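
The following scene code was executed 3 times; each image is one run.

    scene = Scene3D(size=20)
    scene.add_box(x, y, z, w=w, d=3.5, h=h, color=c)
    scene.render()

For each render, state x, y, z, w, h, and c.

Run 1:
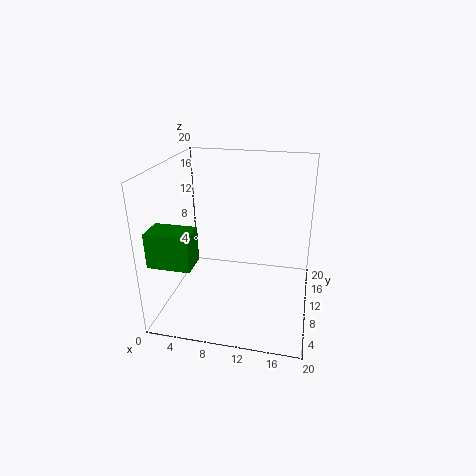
x = 0.5
y = 1.5
z = 9
w = 5.5
h = 4.5
c = 'green'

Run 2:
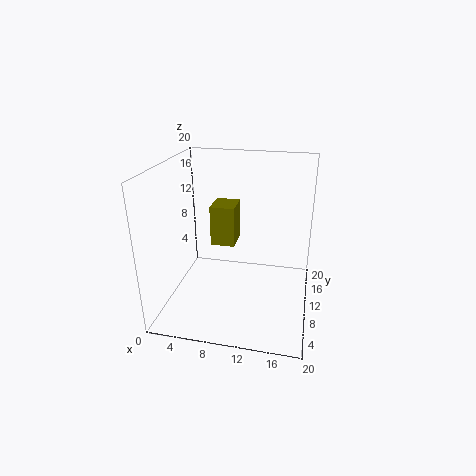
x = 7.5
y = 5.5
z = 11
w = 3
h = 5
c = 'olive'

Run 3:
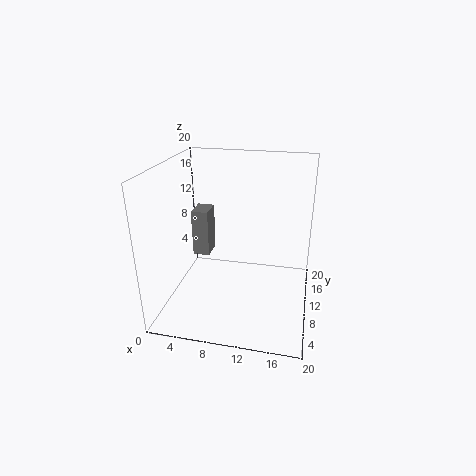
x = 2.5
y = 12
z = 5.5
w = 2.5
h = 7
c = 'gray'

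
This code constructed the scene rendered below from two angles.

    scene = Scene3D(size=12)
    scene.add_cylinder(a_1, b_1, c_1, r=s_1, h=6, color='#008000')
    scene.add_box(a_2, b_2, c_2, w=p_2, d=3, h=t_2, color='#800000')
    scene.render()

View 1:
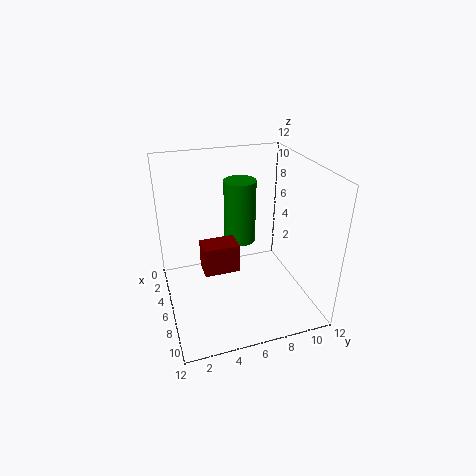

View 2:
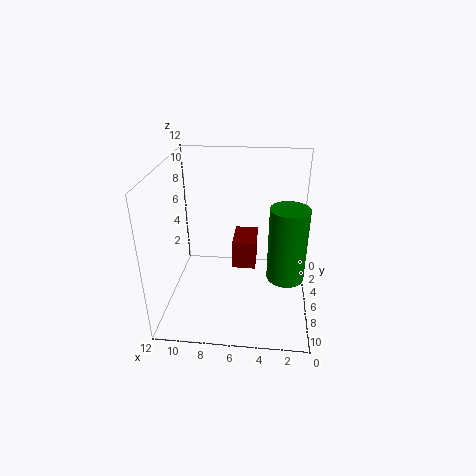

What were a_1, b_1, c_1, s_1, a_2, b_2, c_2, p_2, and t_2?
a_1 = 2
b_1 = 7.5
c_1 = 3.5
s_1 = 1.5
a_2 = 4.5
b_2 = 3
c_2 = 3
p_2 = 2
t_2 = 2.5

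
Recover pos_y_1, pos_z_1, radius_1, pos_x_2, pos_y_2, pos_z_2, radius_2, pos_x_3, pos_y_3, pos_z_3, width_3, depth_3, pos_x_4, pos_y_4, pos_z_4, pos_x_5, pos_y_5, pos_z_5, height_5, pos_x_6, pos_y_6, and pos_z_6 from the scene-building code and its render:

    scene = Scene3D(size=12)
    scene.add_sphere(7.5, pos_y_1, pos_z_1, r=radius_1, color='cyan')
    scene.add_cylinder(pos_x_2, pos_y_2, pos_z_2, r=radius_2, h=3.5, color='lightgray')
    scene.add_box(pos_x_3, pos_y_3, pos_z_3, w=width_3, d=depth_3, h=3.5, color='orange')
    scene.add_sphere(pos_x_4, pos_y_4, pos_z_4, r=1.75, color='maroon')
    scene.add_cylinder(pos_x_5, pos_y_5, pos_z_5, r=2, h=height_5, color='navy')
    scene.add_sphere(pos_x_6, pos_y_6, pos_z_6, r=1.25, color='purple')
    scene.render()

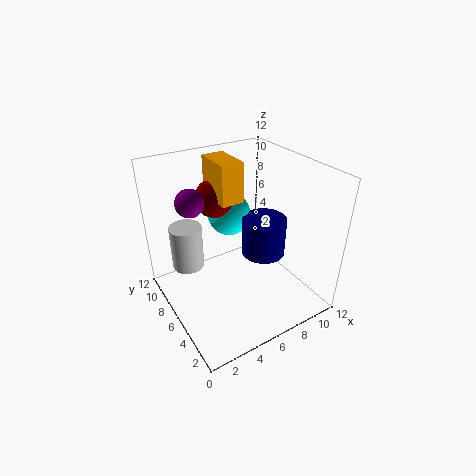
pos_y_1 = 10
pos_z_1 = 6
radius_1 = 2
pos_x_2 = 1.75
pos_y_2 = 6.75
pos_z_2 = 4.5
radius_2 = 1.25
pos_x_3 = 5.5
pos_y_3 = 7.5
pos_z_3 = 8.25
width_3 = 2
depth_3 = 3.5
pos_x_4 = 6
pos_y_4 = 10
pos_z_4 = 8
pos_x_5 = 9.25
pos_y_5 = 6.75
pos_z_5 = 3
height_5 = 3.5
pos_x_6 = 3.5
pos_y_6 = 9.75
pos_z_6 = 8.25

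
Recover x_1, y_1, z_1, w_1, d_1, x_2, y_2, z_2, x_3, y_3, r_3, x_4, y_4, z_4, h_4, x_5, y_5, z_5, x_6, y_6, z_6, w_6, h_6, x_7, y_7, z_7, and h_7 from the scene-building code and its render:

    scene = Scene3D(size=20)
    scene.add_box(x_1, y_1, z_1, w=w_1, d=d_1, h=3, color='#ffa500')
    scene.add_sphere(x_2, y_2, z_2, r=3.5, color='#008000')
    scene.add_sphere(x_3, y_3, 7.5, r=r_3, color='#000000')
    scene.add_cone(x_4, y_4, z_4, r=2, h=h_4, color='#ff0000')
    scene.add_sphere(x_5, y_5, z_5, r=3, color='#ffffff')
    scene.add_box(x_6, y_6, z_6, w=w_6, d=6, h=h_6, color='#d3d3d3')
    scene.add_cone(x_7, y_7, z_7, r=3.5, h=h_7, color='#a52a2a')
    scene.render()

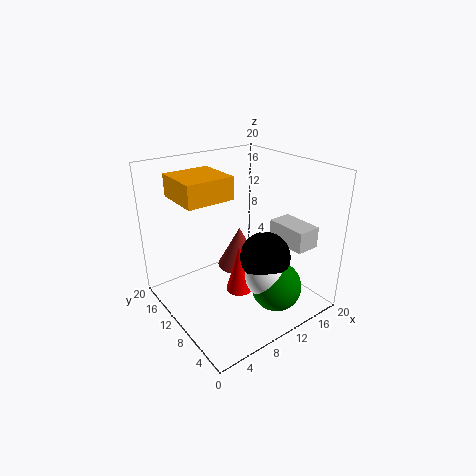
x_1 = 2.5, y_1 = 9.5, z_1 = 16, w_1 = 6.5, d_1 = 6.5, x_2 = 13, y_2 = 5, z_2 = 3.5, x_3 = 12.5, y_3 = 7, r_3 = 3.5, x_4 = 11, y_4 = 11, z_4 = 0.5, h_4 = 7.5, x_5 = 12, y_5 = 6, z_5 = 5, x_6 = 15.5, y_6 = 3.5, z_6 = 8.5, w_6 = 3.5, h_6 = 3, x_7 = 14, y_7 = 15, z_7 = 2, h_7 = 6.5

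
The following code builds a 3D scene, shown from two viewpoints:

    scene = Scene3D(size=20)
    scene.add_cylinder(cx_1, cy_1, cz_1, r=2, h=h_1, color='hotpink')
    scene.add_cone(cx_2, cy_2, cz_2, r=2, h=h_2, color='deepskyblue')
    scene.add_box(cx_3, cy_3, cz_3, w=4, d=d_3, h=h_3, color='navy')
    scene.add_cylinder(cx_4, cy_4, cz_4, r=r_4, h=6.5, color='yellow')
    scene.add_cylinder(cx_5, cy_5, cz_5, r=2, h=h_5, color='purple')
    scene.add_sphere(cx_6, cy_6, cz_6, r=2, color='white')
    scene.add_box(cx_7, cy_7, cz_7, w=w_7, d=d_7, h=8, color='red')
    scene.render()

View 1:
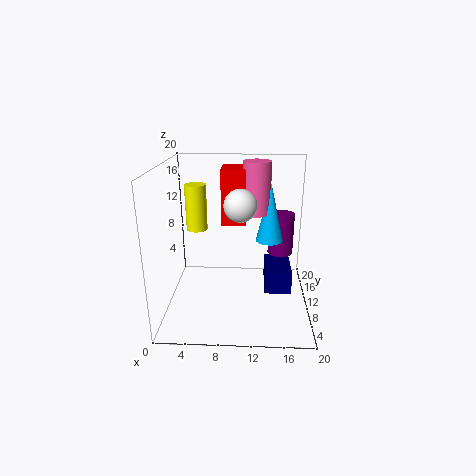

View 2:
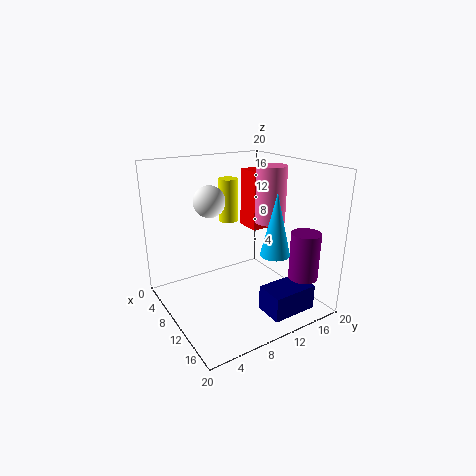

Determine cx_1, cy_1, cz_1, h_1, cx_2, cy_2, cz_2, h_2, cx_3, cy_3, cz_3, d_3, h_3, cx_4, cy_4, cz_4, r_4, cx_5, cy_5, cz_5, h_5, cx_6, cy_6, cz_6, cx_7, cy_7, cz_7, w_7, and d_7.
cx_1 = 12.5; cy_1 = 13.5; cz_1 = 12.5; h_1 = 7.5; cx_2 = 14.5; cy_2 = 13; cz_2 = 8.5; h_2 = 8.5; cx_3 = 14; cy_3 = 11; cz_3 = 0.5; d_3 = 6.5; h_3 = 3.5; cx_4 = 4; cy_4 = 12; cz_4 = 10.5; r_4 = 1.5; cx_5 = 16.5; cy_5 = 16.5; cz_5 = 5; h_5 = 6.5; cx_6 = 10.5; cy_6 = 5.5; cz_6 = 16; cx_7 = 7.5; cy_7 = 12; cz_7 = 11; w_7 = 3.5; d_7 = 5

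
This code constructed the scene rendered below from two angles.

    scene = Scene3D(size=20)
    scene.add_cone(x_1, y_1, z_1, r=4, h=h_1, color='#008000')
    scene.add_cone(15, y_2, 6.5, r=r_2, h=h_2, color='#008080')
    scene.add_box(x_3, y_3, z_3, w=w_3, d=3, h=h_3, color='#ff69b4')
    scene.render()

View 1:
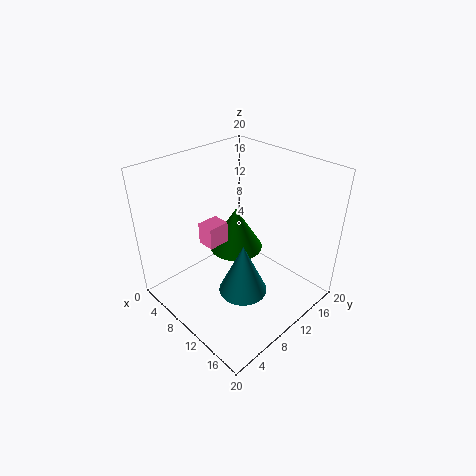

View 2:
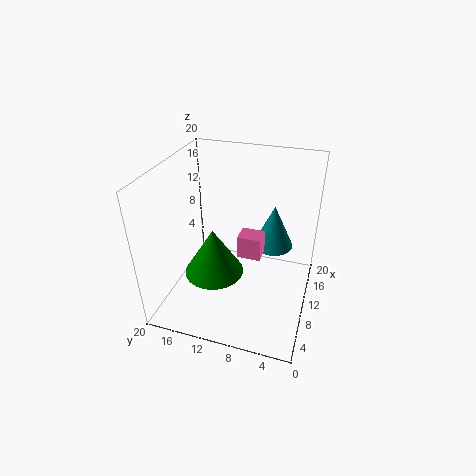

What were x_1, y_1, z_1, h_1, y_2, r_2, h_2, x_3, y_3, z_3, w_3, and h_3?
x_1 = 7
y_1 = 12.5
z_1 = 6
h_1 = 6.5
y_2 = 6
r_2 = 3
h_2 = 6.5
x_3 = 6.5
y_3 = 6
z_3 = 9.5
w_3 = 2.5
h_3 = 3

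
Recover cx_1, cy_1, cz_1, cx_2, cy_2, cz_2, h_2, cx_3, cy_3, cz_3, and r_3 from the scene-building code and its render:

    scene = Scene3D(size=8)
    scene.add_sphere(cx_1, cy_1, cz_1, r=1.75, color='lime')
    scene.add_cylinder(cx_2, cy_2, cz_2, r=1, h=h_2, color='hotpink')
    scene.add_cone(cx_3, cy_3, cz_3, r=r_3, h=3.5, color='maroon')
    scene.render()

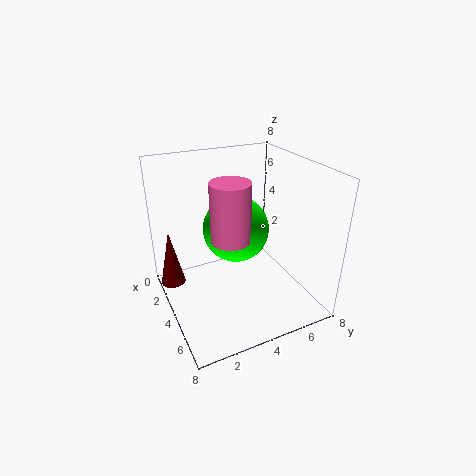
cx_1 = 4.25; cy_1 = 3.75; cz_1 = 4.75; cx_2 = 5.25; cy_2 = 3; cz_2 = 4.75; h_2 = 3; cx_3 = 1.25; cy_3 = 0.75; cz_3 = 0.25; r_3 = 0.75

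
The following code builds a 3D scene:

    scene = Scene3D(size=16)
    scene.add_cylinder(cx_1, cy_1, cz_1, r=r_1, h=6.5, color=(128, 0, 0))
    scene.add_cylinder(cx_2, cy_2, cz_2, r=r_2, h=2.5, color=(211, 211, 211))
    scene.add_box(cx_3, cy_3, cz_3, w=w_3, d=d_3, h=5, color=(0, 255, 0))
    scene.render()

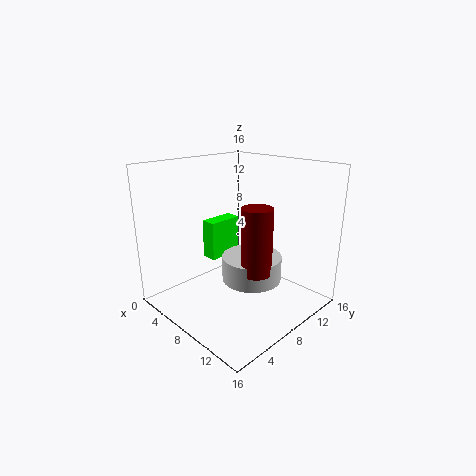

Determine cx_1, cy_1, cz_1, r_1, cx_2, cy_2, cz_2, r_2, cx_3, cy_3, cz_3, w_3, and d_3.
cx_1 = 13, cy_1 = 5.5, cz_1 = 6.5, r_1 = 1.5, cx_2 = 11.5, cy_2 = 6.5, cz_2 = 5, r_2 = 3, cx_3 = 0.5, cy_3 = 9, cz_3 = 3, w_3 = 2, d_3 = 4.5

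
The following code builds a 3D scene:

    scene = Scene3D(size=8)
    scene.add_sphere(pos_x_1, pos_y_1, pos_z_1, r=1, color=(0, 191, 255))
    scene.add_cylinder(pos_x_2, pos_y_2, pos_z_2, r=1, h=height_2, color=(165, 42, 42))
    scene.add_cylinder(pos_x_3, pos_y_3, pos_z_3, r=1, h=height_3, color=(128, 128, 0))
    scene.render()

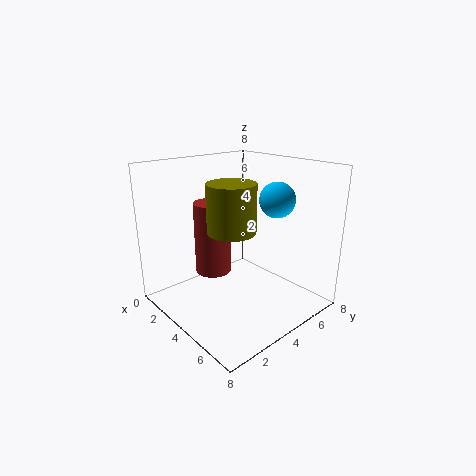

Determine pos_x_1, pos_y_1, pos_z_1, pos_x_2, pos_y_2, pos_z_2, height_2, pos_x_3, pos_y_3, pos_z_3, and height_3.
pos_x_1 = 5; pos_y_1 = 6; pos_z_1 = 6; pos_x_2 = 3; pos_y_2 = 3; pos_z_2 = 2; height_2 = 4; pos_x_3 = 7; pos_y_3 = 1; pos_z_3 = 6; height_3 = 2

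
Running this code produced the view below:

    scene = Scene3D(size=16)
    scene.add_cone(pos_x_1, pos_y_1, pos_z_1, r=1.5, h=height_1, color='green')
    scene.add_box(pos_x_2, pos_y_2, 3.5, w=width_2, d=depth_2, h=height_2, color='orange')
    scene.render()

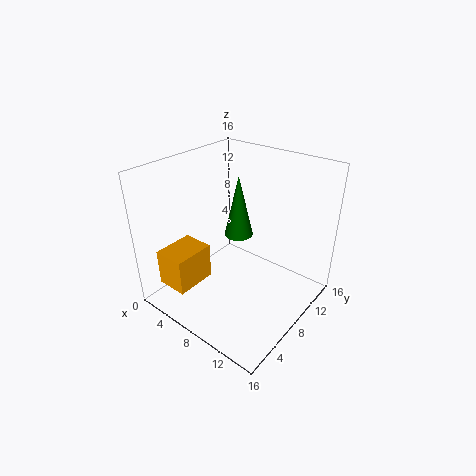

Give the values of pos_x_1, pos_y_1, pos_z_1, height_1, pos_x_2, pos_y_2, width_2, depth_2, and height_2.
pos_x_1 = 8.5, pos_y_1 = 7.5, pos_z_1 = 9, height_1 = 6.5, pos_x_2 = 2.5, pos_y_2 = 1, width_2 = 3.5, depth_2 = 4.5, height_2 = 4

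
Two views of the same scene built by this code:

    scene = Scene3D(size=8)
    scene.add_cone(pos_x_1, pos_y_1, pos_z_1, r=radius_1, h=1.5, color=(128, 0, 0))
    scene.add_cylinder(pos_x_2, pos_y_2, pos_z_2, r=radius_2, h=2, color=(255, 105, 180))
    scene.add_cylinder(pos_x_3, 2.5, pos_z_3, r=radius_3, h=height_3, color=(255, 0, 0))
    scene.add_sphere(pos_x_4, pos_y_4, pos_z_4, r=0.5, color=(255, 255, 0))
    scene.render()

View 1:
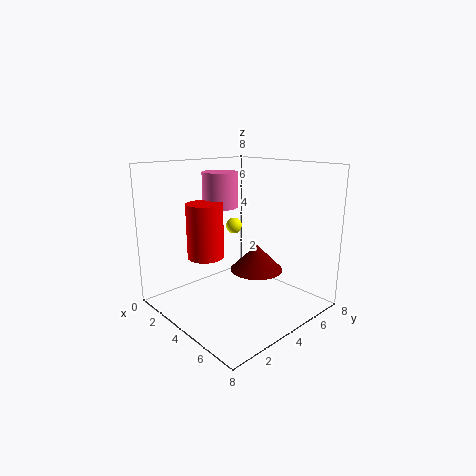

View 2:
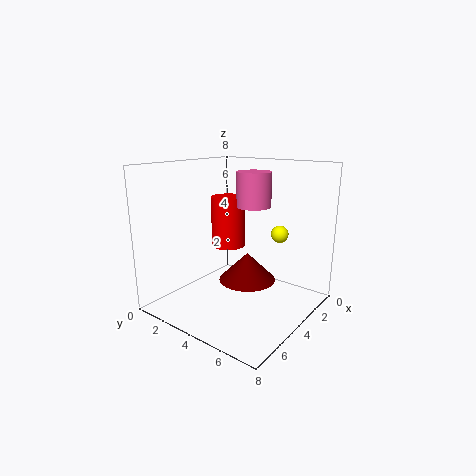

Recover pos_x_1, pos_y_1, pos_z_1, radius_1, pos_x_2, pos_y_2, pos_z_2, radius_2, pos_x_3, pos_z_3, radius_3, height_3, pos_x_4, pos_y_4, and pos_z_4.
pos_x_1 = 4.5; pos_y_1 = 5; pos_z_1 = 2; radius_1 = 1.5; pos_x_2 = 2.5; pos_y_2 = 4; pos_z_2 = 5.5; radius_2 = 1; pos_x_3 = 3; pos_z_3 = 3; radius_3 = 1; height_3 = 3; pos_x_4 = 2; pos_y_4 = 5.5; pos_z_4 = 4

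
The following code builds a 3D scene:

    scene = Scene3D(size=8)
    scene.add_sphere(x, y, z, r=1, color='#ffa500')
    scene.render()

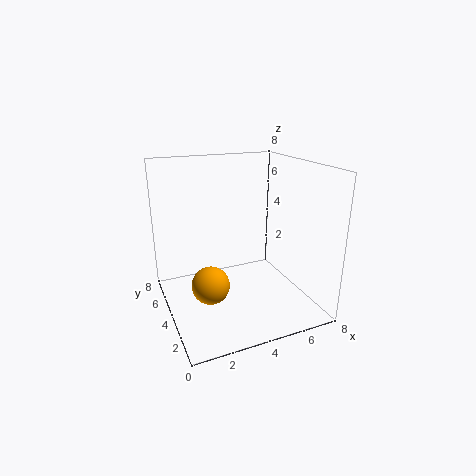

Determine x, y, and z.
x = 2; y = 3; z = 2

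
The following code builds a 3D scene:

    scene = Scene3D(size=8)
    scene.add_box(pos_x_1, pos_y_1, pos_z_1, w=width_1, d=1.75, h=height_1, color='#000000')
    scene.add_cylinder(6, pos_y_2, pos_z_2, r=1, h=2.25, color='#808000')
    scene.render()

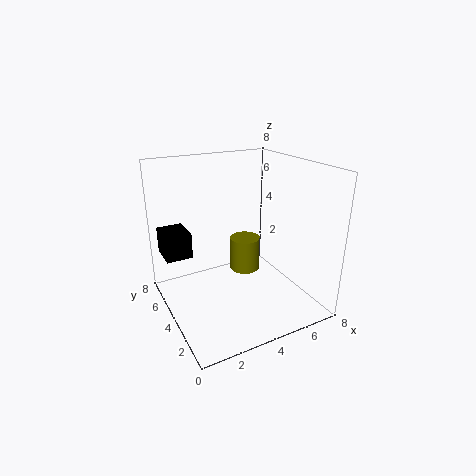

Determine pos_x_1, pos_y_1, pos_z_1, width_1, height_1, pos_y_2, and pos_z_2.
pos_x_1 = 0.25, pos_y_1 = 5.25, pos_z_1 = 2.75, width_1 = 1.5, height_1 = 1.5, pos_y_2 = 6.75, pos_z_2 = 0.25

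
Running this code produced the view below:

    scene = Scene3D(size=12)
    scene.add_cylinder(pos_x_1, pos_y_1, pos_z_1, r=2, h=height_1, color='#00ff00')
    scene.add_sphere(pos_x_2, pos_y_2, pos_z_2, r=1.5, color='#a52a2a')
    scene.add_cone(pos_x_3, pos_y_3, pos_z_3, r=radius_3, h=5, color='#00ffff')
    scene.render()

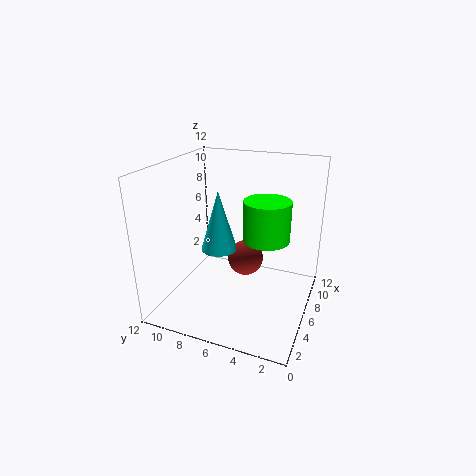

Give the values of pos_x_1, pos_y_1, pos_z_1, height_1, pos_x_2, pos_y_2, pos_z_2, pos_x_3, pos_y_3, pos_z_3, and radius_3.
pos_x_1 = 7.5, pos_y_1 = 4, pos_z_1 = 5.5, height_1 = 3.5, pos_x_2 = 6.5, pos_y_2 = 5.5, pos_z_2 = 4, pos_x_3 = 5.5, pos_y_3 = 7.5, pos_z_3 = 5, radius_3 = 1.5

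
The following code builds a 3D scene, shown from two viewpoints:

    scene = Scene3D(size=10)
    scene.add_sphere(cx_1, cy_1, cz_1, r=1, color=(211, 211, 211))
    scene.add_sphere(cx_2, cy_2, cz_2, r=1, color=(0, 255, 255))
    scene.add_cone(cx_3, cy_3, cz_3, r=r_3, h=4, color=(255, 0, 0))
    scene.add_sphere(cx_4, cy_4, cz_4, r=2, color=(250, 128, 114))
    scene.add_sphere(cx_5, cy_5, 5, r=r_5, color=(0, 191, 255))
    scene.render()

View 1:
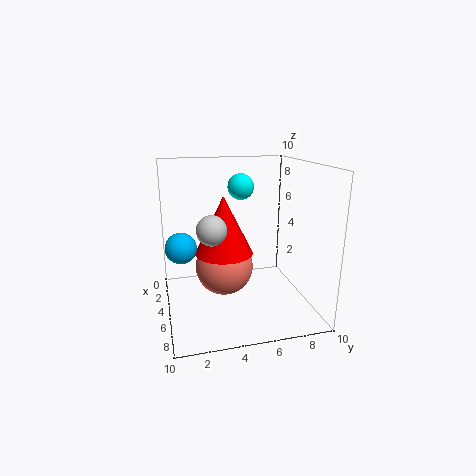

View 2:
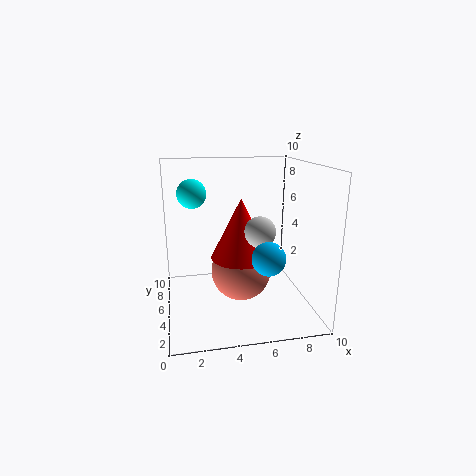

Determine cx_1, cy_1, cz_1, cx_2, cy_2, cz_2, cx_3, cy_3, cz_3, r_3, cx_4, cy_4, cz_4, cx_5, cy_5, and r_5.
cx_1 = 6; cy_1 = 3; cz_1 = 6; cx_2 = 2; cy_2 = 6; cz_2 = 8; cx_3 = 5; cy_3 = 4; cz_3 = 4; r_3 = 2; cx_4 = 5; cy_4 = 4; cz_4 = 3; cx_5 = 6; cy_5 = 1; r_5 = 1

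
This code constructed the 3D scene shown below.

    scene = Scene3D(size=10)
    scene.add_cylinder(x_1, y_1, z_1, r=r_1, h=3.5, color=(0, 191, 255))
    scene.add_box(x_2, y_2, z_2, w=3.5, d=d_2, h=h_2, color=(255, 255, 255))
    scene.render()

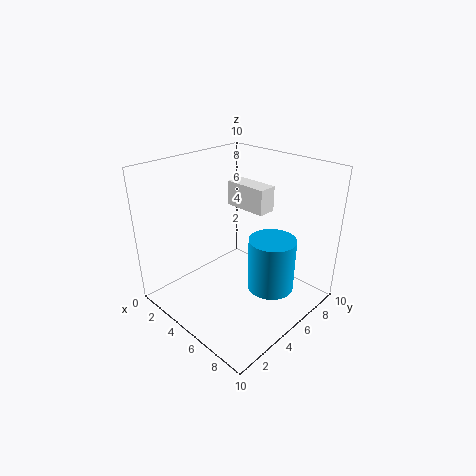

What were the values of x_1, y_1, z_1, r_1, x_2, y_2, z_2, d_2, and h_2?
x_1 = 8; y_1 = 5; z_1 = 2.5; r_1 = 1.5; x_2 = 1; y_2 = 8; z_2 = 5.5; d_2 = 1.5; h_2 = 2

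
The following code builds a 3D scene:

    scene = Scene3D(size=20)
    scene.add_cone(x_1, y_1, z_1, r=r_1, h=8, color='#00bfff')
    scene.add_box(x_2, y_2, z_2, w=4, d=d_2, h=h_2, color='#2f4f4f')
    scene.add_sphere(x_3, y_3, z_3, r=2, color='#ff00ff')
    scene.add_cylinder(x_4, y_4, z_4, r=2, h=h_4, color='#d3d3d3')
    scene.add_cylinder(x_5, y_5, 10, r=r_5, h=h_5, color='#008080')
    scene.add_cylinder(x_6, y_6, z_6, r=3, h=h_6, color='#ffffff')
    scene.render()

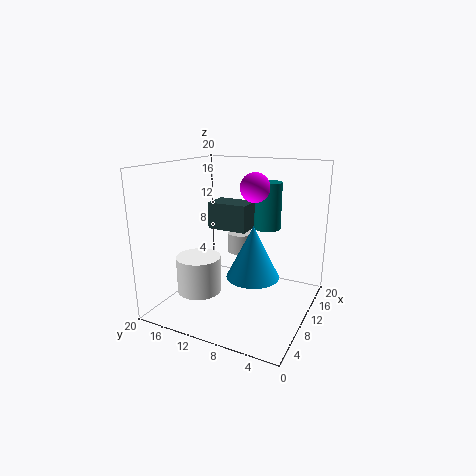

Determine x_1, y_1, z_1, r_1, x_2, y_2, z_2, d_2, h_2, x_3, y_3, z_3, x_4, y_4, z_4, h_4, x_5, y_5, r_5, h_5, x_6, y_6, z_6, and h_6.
x_1 = 13
y_1 = 9
z_1 = 3
r_1 = 4
x_2 = 12
y_2 = 10
z_2 = 10
d_2 = 6
h_2 = 4
x_3 = 11
y_3 = 8
z_3 = 17
x_4 = 15
y_4 = 12
z_4 = 6
h_4 = 3
x_5 = 16
y_5 = 8
r_5 = 2
h_5 = 7
x_6 = 6
y_6 = 14
z_6 = 3
h_6 = 5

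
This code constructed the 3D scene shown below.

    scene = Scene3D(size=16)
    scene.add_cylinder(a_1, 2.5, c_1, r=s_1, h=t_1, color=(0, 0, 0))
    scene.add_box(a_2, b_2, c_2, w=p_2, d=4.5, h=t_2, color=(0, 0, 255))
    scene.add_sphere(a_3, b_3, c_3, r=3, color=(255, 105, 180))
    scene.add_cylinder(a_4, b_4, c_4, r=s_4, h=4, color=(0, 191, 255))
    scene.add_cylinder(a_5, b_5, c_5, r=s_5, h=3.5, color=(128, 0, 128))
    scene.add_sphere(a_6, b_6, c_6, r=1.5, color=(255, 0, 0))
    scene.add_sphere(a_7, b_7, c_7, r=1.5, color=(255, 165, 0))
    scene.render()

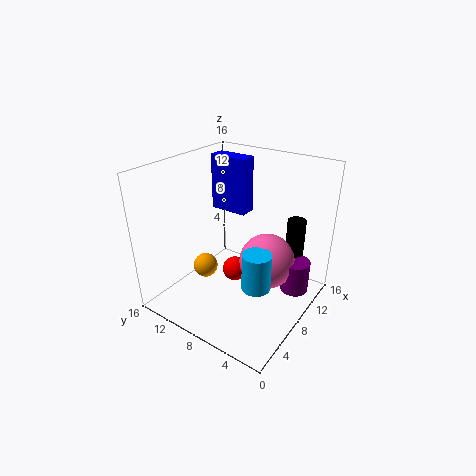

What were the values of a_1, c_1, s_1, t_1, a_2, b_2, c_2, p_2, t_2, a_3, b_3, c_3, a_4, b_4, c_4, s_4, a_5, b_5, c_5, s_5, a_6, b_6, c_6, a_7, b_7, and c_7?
a_1 = 11, c_1 = 4, s_1 = 1, t_1 = 6.5, a_2 = 10.5, b_2 = 9, c_2 = 9.5, p_2 = 2, t_2 = 6.5, a_3 = 8.5, b_3 = 4.5, c_3 = 6, a_4 = 5.5, b_4 = 4, c_4 = 4.5, s_4 = 1.5, a_5 = 9.5, b_5 = 1.5, c_5 = 3, s_5 = 1.5, a_6 = 9.5, b_6 = 9.5, c_6 = 2.5, a_7 = 8, b_7 = 13, c_7 = 2.5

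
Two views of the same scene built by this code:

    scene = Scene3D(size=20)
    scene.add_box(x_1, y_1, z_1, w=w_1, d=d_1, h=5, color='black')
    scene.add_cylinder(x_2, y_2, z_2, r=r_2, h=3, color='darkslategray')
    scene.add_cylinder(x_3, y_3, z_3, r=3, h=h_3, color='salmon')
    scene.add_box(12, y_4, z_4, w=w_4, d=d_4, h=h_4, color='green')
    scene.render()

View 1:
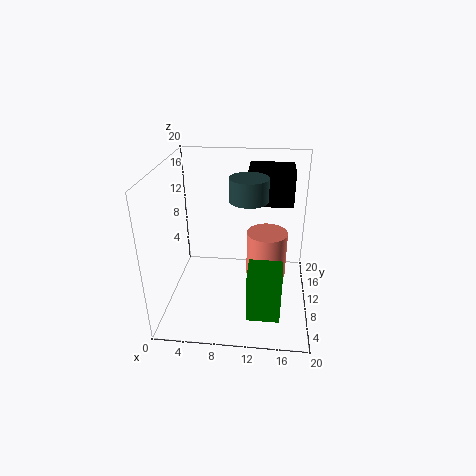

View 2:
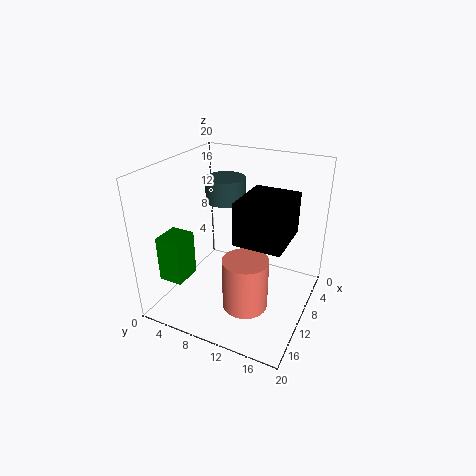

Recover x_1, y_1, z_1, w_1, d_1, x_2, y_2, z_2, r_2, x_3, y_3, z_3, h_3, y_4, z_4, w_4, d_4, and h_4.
x_1 = 11
y_1 = 13
z_1 = 13.5
w_1 = 6.5
d_1 = 5.5
x_2 = 11.5
y_2 = 9
z_2 = 16
r_2 = 2.5
x_3 = 14
y_3 = 13
z_3 = 2.5
h_3 = 7
y_4 = 0.5
z_4 = 4
w_4 = 4
d_4 = 3.5
h_4 = 6.5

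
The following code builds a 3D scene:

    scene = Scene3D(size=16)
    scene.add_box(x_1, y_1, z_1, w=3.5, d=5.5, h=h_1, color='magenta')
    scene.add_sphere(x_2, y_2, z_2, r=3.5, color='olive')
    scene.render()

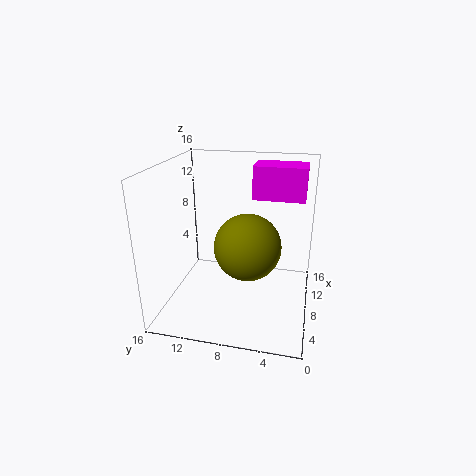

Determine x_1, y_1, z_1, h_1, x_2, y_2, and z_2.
x_1 = 8, y_1 = 1, z_1 = 12.5, h_1 = 3.5, x_2 = 6, y_2 = 6.5, z_2 = 8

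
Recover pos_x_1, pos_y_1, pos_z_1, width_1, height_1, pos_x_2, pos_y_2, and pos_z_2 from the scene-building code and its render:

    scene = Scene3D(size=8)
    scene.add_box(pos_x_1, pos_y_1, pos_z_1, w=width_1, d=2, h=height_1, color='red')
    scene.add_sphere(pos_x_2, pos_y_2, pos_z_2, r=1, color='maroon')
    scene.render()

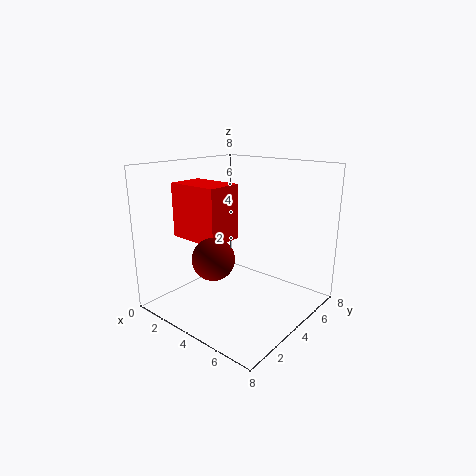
pos_x_1 = 1
pos_y_1 = 2
pos_z_1 = 4
width_1 = 3
height_1 = 3
pos_x_2 = 5
pos_y_2 = 1
pos_z_2 = 4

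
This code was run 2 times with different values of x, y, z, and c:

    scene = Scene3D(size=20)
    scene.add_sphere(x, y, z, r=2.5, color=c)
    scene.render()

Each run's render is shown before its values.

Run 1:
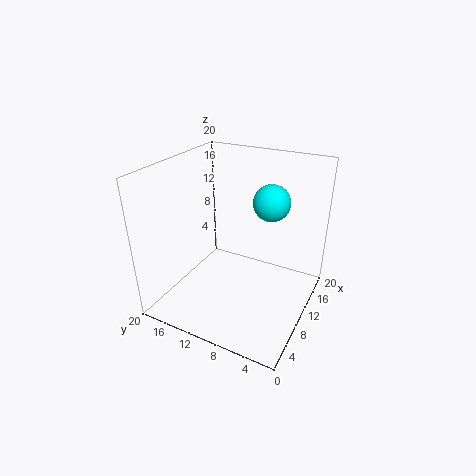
x = 12.5; y = 6.25; z = 15; c = 'cyan'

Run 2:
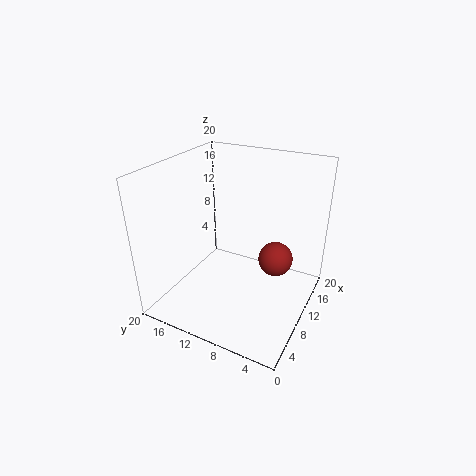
x = 13.25; y = 5.5; z = 6; c = 'brown'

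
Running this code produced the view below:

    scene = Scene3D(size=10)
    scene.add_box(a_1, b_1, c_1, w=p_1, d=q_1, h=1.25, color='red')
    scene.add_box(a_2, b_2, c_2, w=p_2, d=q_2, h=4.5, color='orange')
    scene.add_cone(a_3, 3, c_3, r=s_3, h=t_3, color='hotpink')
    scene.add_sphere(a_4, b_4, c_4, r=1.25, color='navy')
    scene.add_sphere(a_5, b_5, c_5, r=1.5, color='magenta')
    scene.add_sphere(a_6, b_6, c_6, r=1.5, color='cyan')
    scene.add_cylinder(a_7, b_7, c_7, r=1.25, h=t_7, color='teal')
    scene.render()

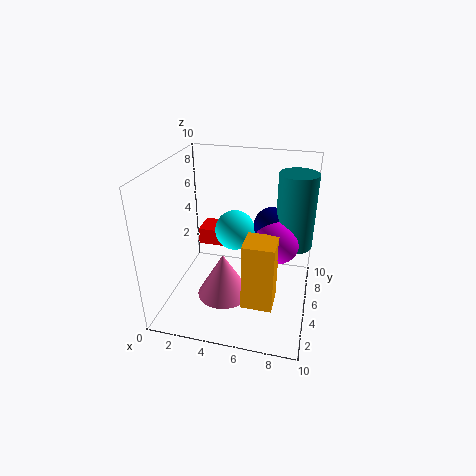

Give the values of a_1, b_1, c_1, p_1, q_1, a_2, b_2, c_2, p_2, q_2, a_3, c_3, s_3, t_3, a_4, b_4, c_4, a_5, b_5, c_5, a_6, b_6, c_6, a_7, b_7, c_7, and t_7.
a_1 = 1.5; b_1 = 6.5; c_1 = 3.25; p_1 = 3.25; q_1 = 2; a_2 = 6; b_2 = 1.75; c_2 = 1.75; p_2 = 2; q_2 = 2; a_3 = 4.5; c_3 = 1.75; s_3 = 1.75; t_3 = 3; a_4 = 7.25; b_4 = 5.5; c_4 = 6; a_5 = 7.75; b_5 = 4.75; c_5 = 5.25; a_6 = 4.25; b_6 = 7; c_6 = 4.5; a_7 = 8.75; b_7 = 5.5; c_7 = 4.75; t_7 = 5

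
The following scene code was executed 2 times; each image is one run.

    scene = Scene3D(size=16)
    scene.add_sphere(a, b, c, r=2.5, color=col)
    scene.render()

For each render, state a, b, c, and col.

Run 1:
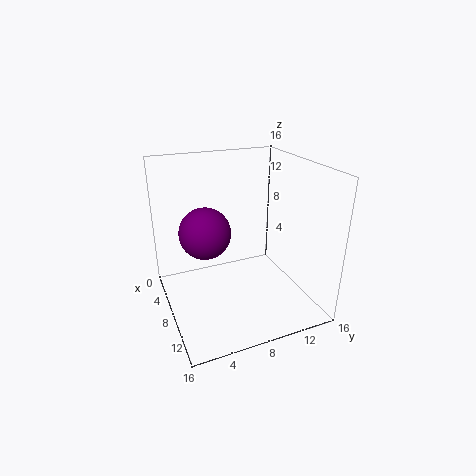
a = 10.5; b = 3.5; c = 10.5; col = 'purple'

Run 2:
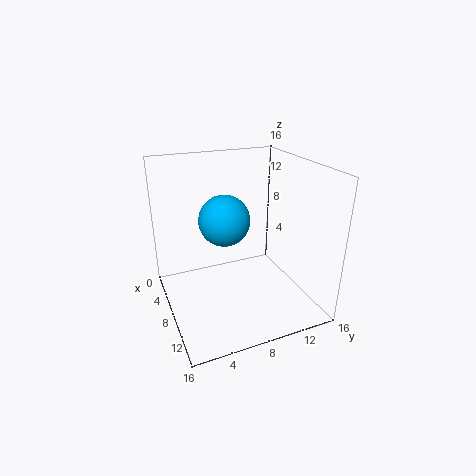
a = 10.5; b = 5.5; c = 11.5; col = 'deepskyblue'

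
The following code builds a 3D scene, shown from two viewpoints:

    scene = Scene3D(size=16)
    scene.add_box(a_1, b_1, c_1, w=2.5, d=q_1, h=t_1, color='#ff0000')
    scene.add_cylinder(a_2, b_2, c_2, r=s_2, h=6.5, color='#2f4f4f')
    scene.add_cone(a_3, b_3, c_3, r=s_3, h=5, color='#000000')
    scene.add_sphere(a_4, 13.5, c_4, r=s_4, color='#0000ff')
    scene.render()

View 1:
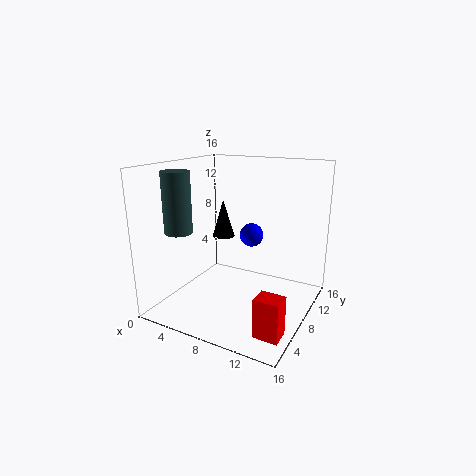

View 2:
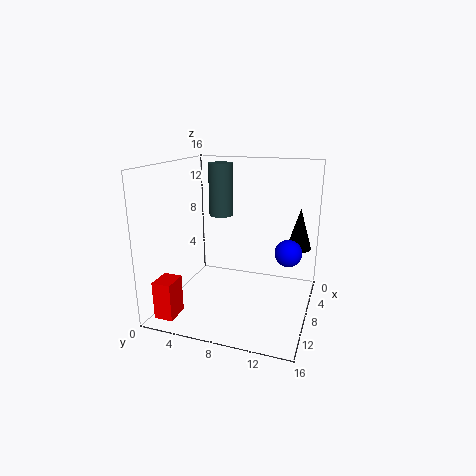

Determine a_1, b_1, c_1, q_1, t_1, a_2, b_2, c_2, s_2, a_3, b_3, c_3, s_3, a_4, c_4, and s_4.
a_1 = 13
b_1 = 1.5
c_1 = 1
q_1 = 2
t_1 = 4
a_2 = 3
b_2 = 4
c_2 = 9
s_2 = 1.5
a_3 = 2.5
b_3 = 14
c_3 = 5.5
s_3 = 1.5
a_4 = 7
c_4 = 6.5
s_4 = 1.5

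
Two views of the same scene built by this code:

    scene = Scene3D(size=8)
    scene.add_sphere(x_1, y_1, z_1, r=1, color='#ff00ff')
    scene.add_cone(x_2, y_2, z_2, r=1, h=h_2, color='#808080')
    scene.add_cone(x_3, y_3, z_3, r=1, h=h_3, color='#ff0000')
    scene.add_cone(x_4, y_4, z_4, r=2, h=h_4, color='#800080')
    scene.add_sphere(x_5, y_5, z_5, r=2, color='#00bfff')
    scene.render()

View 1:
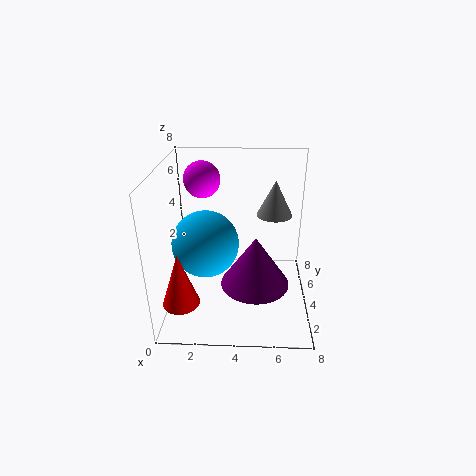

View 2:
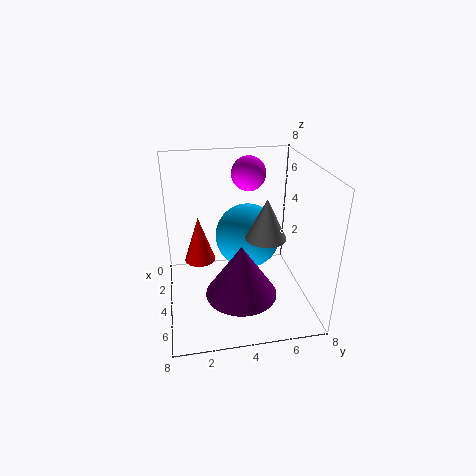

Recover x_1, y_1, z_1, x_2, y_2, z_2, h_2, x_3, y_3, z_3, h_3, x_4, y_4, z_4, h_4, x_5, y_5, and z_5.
x_1 = 2
y_1 = 5
z_1 = 7
x_2 = 6
y_2 = 5
z_2 = 5
h_2 = 2
x_3 = 1
y_3 = 2
z_3 = 1
h_3 = 3
x_4 = 5
y_4 = 4
z_4 = 1
h_4 = 3
x_5 = 2
y_5 = 5
z_5 = 3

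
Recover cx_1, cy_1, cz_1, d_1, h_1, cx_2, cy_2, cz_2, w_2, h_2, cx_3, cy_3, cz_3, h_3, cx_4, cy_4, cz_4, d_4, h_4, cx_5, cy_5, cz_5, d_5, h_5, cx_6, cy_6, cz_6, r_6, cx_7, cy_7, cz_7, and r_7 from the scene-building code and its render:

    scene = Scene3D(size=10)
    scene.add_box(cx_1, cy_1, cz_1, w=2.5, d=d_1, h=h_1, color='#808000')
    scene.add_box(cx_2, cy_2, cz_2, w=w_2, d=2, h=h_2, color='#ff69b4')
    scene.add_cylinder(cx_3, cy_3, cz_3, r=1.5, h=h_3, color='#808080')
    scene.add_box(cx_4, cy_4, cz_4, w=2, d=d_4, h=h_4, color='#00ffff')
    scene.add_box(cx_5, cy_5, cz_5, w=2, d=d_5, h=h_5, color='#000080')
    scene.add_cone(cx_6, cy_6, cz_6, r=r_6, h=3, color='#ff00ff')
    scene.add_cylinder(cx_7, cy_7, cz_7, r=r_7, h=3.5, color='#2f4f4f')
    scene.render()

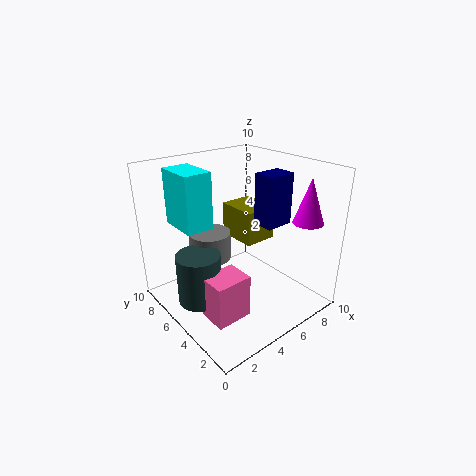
cx_1 = 6, cy_1 = 5, cz_1 = 4, d_1 = 3, h_1 = 2.5, cx_2 = 1.5, cy_2 = 2.5, cz_2 = 0.5, w_2 = 2.5, h_2 = 3, cx_3 = 4, cy_3 = 7, cz_3 = 3, h_3 = 2, cx_4 = 2, cy_4 = 6.5, cz_4 = 5.5, d_4 = 3, h_4 = 4, cx_5 = 6, cy_5 = 3, cz_5 = 6, d_5 = 1.5, h_5 = 3.5, cx_6 = 8, cy_6 = 1.5, cz_6 = 6.5, r_6 = 1, cx_7 = 2, cy_7 = 5.5, cz_7 = 1, r_7 = 1.5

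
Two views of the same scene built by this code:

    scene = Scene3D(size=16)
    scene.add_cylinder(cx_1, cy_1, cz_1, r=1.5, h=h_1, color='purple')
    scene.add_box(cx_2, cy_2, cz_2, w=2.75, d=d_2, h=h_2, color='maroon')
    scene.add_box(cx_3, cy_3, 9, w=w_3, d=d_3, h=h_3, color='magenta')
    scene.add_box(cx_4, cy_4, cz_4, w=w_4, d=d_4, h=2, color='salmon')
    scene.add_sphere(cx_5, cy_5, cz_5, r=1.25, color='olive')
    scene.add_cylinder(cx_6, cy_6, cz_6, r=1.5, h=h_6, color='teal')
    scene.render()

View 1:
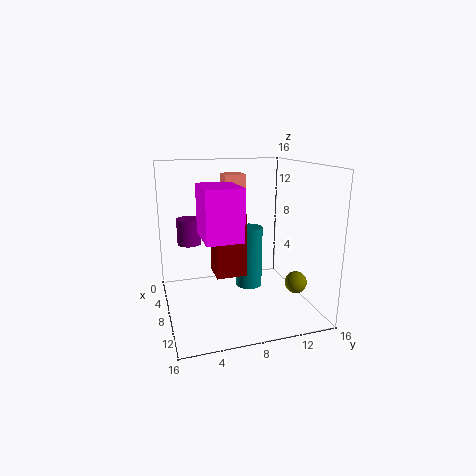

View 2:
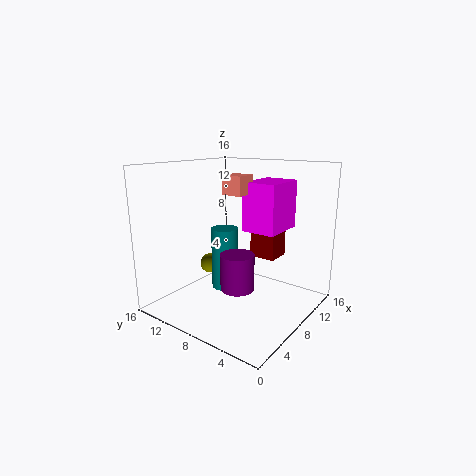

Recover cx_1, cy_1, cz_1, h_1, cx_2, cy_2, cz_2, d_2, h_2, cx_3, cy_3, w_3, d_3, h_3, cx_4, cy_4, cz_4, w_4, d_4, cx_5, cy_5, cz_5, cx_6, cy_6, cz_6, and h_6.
cx_1 = 1.75; cy_1 = 3.5; cz_1 = 5.75; h_1 = 3.25; cx_2 = 9.75; cy_2 = 4.5; cz_2 = 5.5; d_2 = 3; h_2 = 6.25; cx_3 = 7.75; cy_3 = 3.5; w_3 = 5; d_3 = 3.75; h_3 = 5.25; cx_4 = 6.25; cy_4 = 6.5; cz_4 = 13; w_4 = 2.25; d_4 = 2.25; cx_5 = 10.25; cy_5 = 14.25; cz_5 = 2.75; cx_6 = 7.5; cy_6 = 9.5; cz_6 = 2; h_6 = 7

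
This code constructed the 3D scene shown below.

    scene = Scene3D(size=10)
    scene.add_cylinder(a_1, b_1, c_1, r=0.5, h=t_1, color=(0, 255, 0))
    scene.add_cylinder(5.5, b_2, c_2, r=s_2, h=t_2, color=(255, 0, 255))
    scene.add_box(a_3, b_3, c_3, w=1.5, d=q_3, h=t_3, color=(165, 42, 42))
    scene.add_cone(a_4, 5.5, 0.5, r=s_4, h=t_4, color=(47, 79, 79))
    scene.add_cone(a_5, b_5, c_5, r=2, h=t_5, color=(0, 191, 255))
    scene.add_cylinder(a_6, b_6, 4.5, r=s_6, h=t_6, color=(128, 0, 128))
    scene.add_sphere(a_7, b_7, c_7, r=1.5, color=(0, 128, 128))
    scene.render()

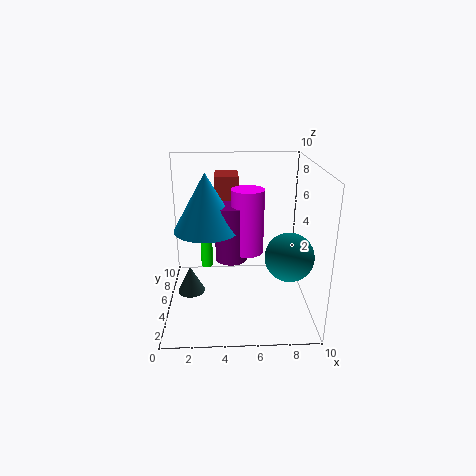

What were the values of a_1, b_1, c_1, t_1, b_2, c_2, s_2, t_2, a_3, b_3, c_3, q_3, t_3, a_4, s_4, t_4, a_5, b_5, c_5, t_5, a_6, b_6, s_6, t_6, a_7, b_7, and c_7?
a_1 = 2.5, b_1 = 9.5, c_1 = 0.5, t_1 = 4.5, b_2 = 3, c_2 = 5, s_2 = 1, t_2 = 4, a_3 = 3.5, b_3 = 4, c_3 = 8, q_3 = 2, t_3 = 1.5, a_4 = 1.5, s_4 = 1, t_4 = 2, a_5 = 3, b_5 = 3, c_5 = 6.5, t_5 = 3.5, a_6 = 4.5, b_6 = 3, s_6 = 1, t_6 = 3.5, a_7 = 8, b_7 = 2, c_7 = 5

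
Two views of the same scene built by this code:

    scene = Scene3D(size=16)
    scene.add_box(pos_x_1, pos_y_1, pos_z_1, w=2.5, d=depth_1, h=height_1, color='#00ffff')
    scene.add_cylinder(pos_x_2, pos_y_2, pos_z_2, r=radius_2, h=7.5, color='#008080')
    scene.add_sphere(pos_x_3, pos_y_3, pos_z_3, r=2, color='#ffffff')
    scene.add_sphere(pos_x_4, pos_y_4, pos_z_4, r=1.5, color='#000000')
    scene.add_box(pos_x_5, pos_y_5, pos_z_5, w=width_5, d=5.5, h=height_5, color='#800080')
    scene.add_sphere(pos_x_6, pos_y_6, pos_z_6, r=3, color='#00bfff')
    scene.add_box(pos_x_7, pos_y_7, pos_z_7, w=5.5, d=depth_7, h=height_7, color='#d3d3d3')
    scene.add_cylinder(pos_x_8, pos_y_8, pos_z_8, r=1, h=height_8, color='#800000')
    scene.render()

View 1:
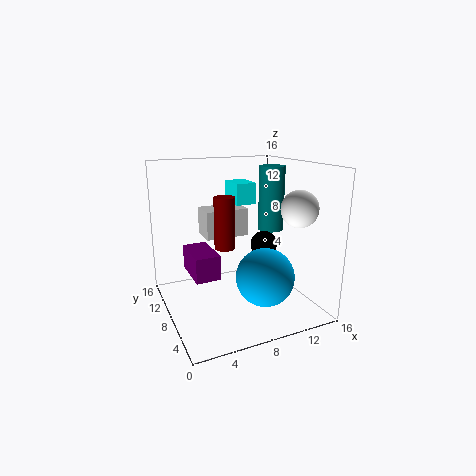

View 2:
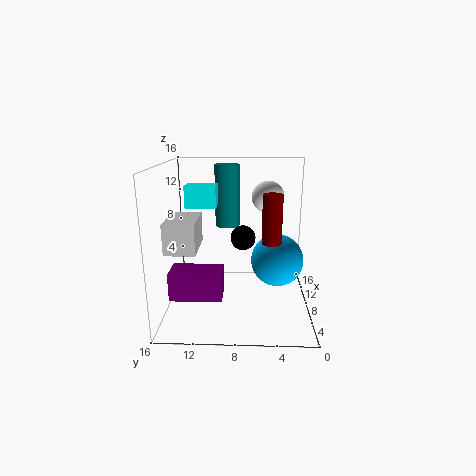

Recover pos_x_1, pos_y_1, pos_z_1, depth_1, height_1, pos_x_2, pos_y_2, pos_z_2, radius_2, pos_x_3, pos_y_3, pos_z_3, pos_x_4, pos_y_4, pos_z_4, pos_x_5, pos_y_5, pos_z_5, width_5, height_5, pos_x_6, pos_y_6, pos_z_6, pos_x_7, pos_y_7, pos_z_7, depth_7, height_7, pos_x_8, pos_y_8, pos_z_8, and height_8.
pos_x_1 = 9; pos_y_1 = 10.5; pos_z_1 = 11; depth_1 = 3.5; height_1 = 2.5; pos_x_2 = 13; pos_y_2 = 9.5; pos_z_2 = 8; radius_2 = 1.5; pos_x_3 = 13.5; pos_y_3 = 4.5; pos_z_3 = 11.5; pos_x_4 = 11; pos_y_4 = 7.5; pos_z_4 = 7; pos_x_5 = 3.5; pos_y_5 = 9.5; pos_z_5 = 2.5; width_5 = 3; height_5 = 3; pos_x_6 = 9; pos_y_6 = 3.5; pos_z_6 = 5; pos_x_7 = 6; pos_y_7 = 12.5; pos_z_7 = 6.5; depth_7 = 3.5; height_7 = 3.5; pos_x_8 = 5; pos_y_8 = 4.5; pos_z_8 = 8.5; height_8 = 5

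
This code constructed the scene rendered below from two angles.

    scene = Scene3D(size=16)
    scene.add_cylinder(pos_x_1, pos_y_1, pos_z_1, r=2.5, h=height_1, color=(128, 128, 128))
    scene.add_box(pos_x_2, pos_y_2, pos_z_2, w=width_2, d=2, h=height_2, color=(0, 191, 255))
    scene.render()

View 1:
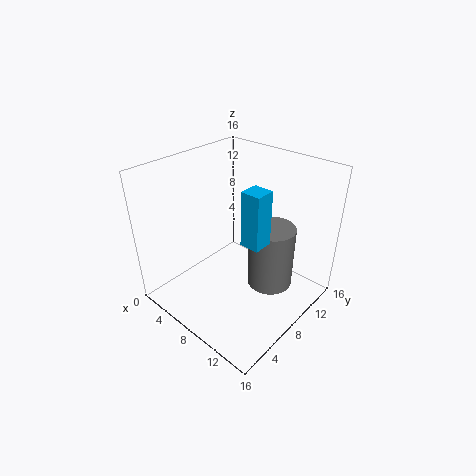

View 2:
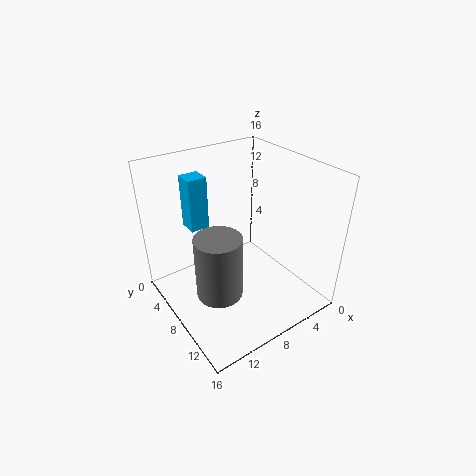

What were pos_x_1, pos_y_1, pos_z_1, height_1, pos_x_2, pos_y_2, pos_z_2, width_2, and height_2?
pos_x_1 = 11.5, pos_y_1 = 9.5, pos_z_1 = 3, height_1 = 7, pos_x_2 = 11, pos_y_2 = 5, pos_z_2 = 10, width_2 = 2, height_2 = 5.5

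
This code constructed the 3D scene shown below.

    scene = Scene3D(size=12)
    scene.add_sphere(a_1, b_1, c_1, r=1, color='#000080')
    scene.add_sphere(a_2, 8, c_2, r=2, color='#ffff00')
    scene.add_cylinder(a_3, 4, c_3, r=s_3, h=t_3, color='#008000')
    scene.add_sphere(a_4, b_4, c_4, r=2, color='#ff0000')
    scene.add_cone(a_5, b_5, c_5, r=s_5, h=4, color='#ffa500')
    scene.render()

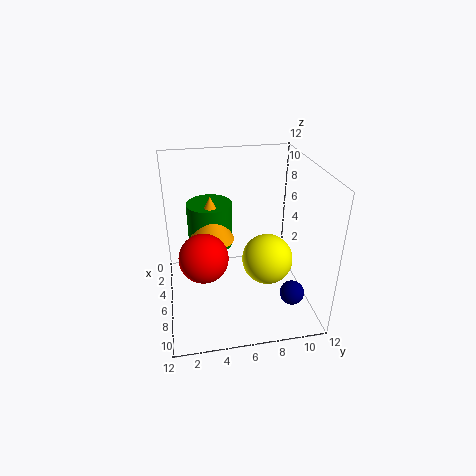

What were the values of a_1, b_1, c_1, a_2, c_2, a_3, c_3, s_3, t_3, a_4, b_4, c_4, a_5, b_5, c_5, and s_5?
a_1 = 9, b_1 = 10, c_1 = 2, a_2 = 8, c_2 = 5, a_3 = 3, c_3 = 4, s_3 = 2, t_3 = 4, a_4 = 7, b_4 = 3, c_4 = 5, a_5 = 4, b_5 = 4, c_5 = 5, s_5 = 2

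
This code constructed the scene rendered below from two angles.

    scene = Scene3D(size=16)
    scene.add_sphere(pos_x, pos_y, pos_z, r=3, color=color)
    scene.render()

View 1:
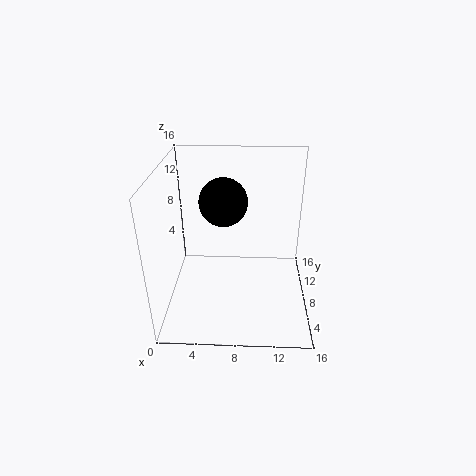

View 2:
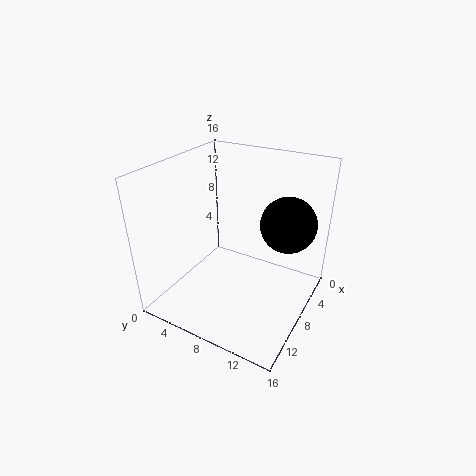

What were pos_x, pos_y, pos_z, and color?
pos_x = 6; pos_y = 13; pos_z = 10; color = 'black'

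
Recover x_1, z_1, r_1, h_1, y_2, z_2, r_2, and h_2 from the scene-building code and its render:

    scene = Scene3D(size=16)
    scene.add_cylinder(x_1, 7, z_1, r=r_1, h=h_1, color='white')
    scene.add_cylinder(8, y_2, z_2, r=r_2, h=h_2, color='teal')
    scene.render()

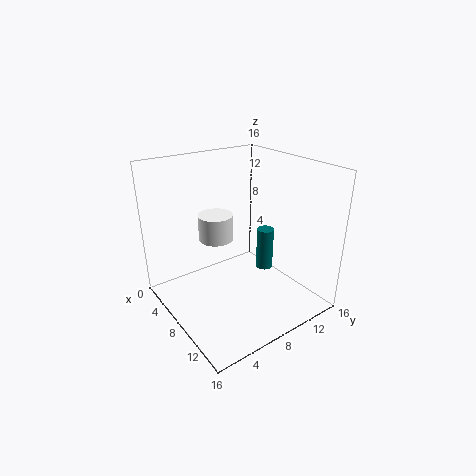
x_1 = 5; z_1 = 7; r_1 = 2; h_1 = 3; y_2 = 12; z_2 = 3; r_2 = 1; h_2 = 5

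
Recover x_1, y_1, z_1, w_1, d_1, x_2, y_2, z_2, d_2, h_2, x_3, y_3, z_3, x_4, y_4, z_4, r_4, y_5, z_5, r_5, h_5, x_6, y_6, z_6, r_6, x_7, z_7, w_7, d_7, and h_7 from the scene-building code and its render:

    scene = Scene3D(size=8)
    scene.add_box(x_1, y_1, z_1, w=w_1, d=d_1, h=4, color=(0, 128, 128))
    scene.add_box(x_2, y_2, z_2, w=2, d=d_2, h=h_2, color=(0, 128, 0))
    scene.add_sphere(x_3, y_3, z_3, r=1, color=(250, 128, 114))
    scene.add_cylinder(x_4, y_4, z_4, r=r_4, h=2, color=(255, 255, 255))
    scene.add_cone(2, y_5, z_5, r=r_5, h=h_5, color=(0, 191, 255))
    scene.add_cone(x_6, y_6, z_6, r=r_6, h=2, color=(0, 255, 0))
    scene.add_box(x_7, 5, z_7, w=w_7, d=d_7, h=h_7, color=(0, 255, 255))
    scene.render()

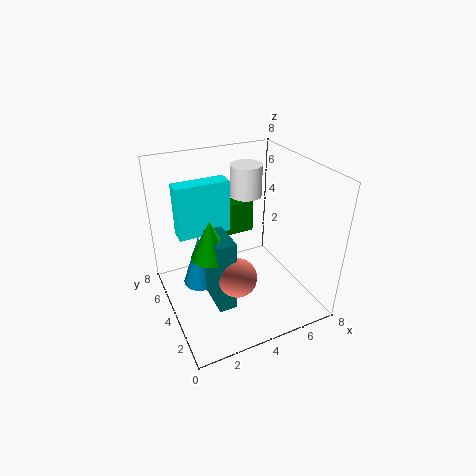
x_1 = 2
y_1 = 2
z_1 = 1
w_1 = 1
d_1 = 2
x_2 = 4
y_2 = 6
z_2 = 3
d_2 = 1
h_2 = 2
x_3 = 3
y_3 = 2
z_3 = 3
x_4 = 6
y_4 = 7
z_4 = 5
r_4 = 1
y_5 = 5
z_5 = 1
r_5 = 1
h_5 = 3
x_6 = 2
y_6 = 3
z_6 = 4
r_6 = 1
x_7 = 1
z_7 = 4
w_7 = 3
d_7 = 1
h_7 = 3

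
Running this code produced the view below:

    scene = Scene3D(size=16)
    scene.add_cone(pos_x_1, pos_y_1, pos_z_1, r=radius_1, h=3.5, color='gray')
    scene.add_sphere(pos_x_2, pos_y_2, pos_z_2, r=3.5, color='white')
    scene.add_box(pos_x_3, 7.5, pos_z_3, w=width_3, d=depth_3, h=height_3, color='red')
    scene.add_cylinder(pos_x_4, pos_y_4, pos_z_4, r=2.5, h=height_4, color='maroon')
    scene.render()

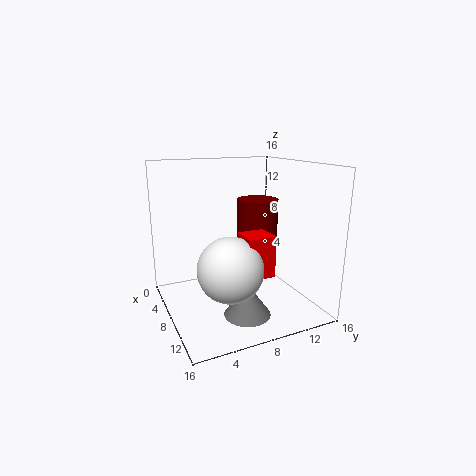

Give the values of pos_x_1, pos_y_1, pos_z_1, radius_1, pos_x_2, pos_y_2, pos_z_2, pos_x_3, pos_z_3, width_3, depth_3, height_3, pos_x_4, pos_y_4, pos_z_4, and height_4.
pos_x_1 = 11.5
pos_y_1 = 7.5
pos_z_1 = 0.5
radius_1 = 2.5
pos_x_2 = 10.5
pos_y_2 = 6
pos_z_2 = 5.5
pos_x_3 = 9
pos_z_3 = 4.5
width_3 = 3
depth_3 = 3
height_3 = 4.5
pos_x_4 = 5
pos_y_4 = 12
pos_z_4 = 5.5
height_4 = 6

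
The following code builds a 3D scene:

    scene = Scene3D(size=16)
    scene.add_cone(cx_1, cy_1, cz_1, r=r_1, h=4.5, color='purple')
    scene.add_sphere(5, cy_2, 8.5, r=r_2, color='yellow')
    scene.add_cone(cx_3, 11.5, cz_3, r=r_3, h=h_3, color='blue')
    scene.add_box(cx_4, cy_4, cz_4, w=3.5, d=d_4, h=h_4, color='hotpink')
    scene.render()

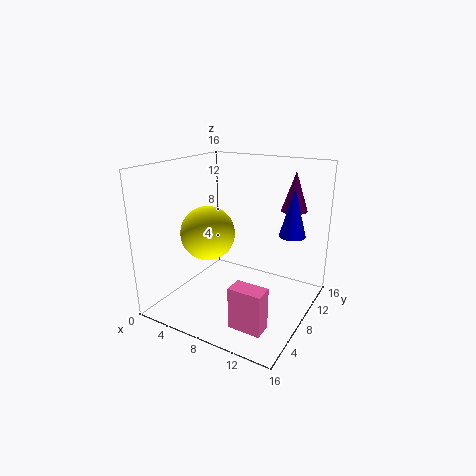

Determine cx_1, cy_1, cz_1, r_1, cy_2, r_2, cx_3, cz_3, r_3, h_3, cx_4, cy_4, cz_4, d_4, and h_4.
cx_1 = 12.5
cy_1 = 13
cz_1 = 10.5
r_1 = 1.5
cy_2 = 6.5
r_2 = 3
cx_3 = 13
cz_3 = 8
r_3 = 1.5
h_3 = 5.5
cx_4 = 10
cy_4 = 2.5
cz_4 = 0.5
d_4 = 2
h_4 = 4.5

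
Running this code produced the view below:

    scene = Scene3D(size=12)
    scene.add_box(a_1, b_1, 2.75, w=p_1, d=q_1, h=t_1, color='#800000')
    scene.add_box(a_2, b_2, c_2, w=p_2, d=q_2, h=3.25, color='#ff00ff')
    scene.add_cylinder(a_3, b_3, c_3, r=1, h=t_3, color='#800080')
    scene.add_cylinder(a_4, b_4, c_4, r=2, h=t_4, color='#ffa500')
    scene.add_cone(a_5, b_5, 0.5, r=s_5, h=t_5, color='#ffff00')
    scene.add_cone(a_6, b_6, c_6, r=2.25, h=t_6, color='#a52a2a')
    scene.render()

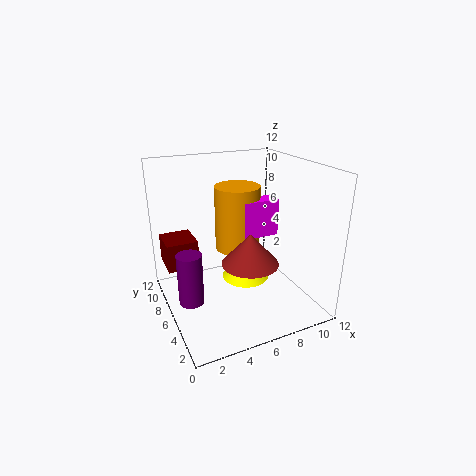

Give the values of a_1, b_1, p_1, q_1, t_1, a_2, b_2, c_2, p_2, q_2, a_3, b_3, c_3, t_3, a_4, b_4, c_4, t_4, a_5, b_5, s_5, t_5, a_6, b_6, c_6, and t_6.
a_1 = 0.5; b_1 = 8.25; p_1 = 2.75; q_1 = 3; t_1 = 2.5; a_2 = 6.75; b_2 = 6.25; c_2 = 5.5; p_2 = 3.25; q_2 = 1.5; a_3 = 1.5; b_3 = 5.25; c_3 = 1.5; t_3 = 4.25; a_4 = 7; b_4 = 8.25; c_4 = 4; t_4 = 5.75; a_5 = 8; b_5 = 8.5; s_5 = 2.25; t_5 = 2; a_6 = 6; b_6 = 3.75; c_6 = 4.75; t_6 = 2.5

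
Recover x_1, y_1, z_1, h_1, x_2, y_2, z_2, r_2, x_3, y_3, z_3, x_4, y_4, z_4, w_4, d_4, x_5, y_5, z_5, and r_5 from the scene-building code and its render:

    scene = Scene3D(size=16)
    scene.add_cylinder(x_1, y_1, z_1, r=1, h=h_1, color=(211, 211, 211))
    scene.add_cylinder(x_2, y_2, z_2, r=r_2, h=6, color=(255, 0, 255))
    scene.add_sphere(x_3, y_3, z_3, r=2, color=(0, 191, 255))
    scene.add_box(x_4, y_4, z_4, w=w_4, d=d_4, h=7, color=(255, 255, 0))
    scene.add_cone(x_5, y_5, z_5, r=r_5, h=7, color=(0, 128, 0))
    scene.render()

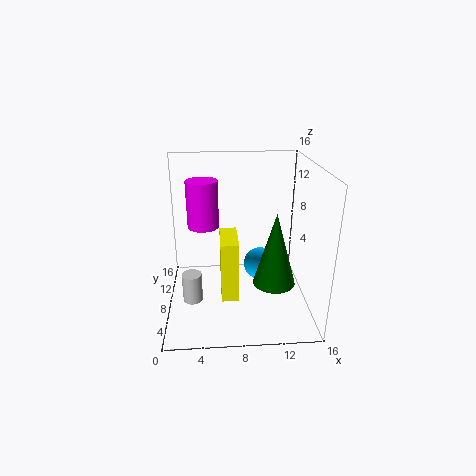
x_1 = 3
y_1 = 4
z_1 = 3
h_1 = 3
x_2 = 4
y_2 = 14
z_2 = 7
r_2 = 2
x_3 = 11
y_3 = 11
z_3 = 3
x_4 = 6
y_4 = 6
z_4 = 1
w_4 = 2
d_4 = 5
x_5 = 11
y_5 = 2
z_5 = 6
r_5 = 2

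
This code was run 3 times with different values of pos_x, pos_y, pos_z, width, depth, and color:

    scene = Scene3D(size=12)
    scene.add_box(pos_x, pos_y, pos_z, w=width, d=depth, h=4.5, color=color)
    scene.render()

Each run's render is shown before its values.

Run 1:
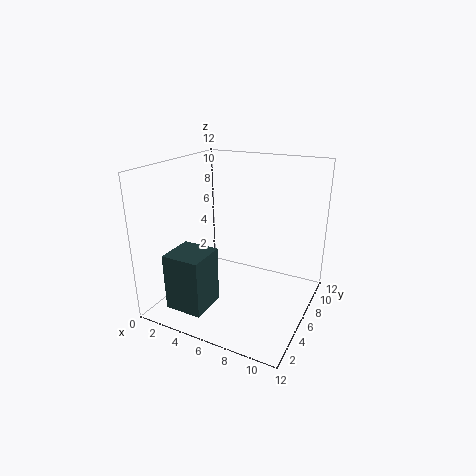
pos_x = 2.5, pos_y = 0.5, pos_z = 1.5, width = 3, depth = 3, color = 'darkslategray'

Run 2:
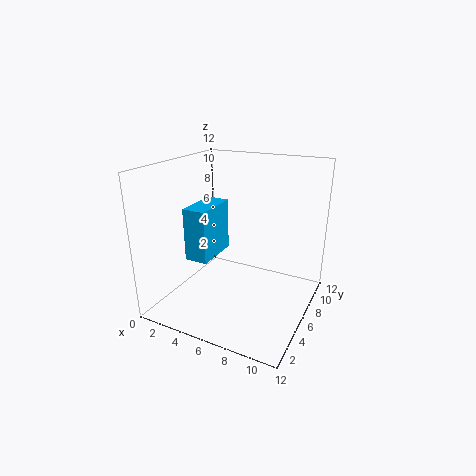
pos_x = 2, pos_y = 4, pos_z = 4, width = 2, depth = 4, color = 'deepskyblue'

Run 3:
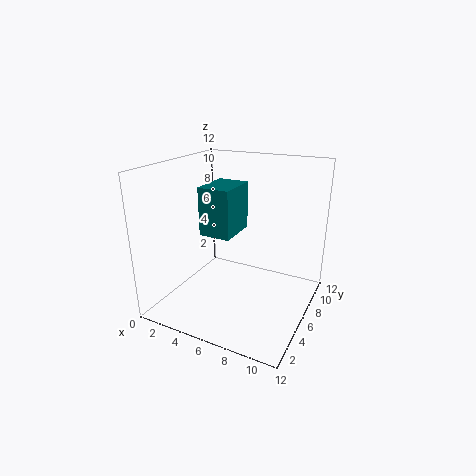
pos_x = 1.5, pos_y = 7, pos_z = 5, width = 3, depth = 4, color = 'teal'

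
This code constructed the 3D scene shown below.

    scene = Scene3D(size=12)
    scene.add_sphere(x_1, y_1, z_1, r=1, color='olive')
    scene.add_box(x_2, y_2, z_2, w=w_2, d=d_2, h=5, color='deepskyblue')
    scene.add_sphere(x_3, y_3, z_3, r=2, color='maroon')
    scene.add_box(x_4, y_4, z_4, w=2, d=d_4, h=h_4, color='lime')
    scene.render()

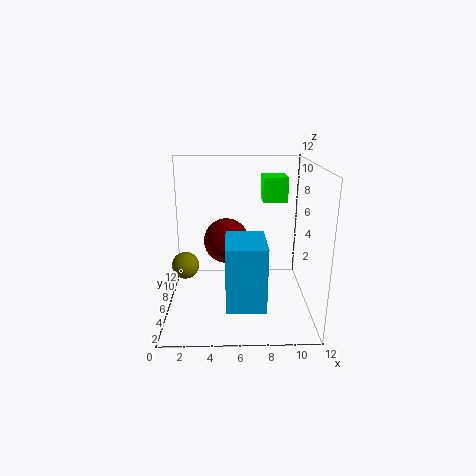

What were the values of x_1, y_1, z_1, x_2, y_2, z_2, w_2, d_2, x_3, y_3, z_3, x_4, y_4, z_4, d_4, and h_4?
x_1 = 2, y_1 = 3, z_1 = 5, x_2 = 5, y_2 = 1, z_2 = 2, w_2 = 3, d_2 = 4, x_3 = 5, y_3 = 8, z_3 = 5, x_4 = 8, y_4 = 6, z_4 = 9, d_4 = 2, h_4 = 2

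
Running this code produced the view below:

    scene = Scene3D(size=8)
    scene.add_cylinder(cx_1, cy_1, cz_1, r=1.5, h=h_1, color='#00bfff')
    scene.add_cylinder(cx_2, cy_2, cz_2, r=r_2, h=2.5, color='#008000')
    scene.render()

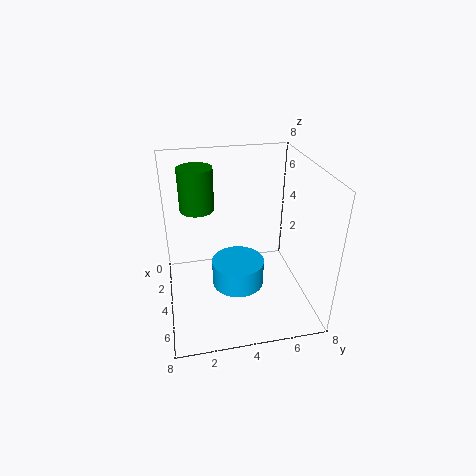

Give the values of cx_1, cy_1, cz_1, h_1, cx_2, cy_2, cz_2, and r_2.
cx_1 = 4
cy_1 = 4
cz_1 = 1
h_1 = 1.5
cx_2 = 2
cy_2 = 2
cz_2 = 5
r_2 = 1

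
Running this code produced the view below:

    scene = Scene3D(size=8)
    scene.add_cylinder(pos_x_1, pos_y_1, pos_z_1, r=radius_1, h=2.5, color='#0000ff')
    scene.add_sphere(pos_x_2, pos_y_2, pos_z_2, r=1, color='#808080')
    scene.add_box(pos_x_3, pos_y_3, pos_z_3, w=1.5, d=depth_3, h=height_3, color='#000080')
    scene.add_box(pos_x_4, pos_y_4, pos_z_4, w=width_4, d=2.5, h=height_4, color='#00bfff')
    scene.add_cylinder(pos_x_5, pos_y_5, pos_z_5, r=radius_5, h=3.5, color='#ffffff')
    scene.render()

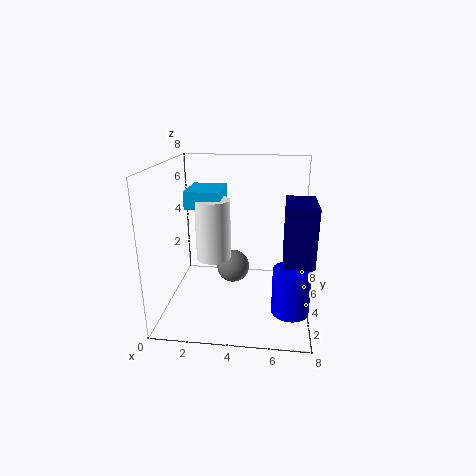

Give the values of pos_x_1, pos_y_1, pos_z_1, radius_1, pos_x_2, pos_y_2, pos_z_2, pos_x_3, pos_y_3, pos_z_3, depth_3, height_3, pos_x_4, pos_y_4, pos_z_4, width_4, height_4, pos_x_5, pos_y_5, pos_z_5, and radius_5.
pos_x_1 = 7
pos_y_1 = 2.5
pos_z_1 = 0.5
radius_1 = 1
pos_x_2 = 3.5
pos_y_2 = 5.5
pos_z_2 = 1.5
pos_x_3 = 6.5
pos_y_3 = 1.5
pos_z_3 = 3.5
depth_3 = 2.5
height_3 = 3
pos_x_4 = 1
pos_y_4 = 4
pos_z_4 = 5.5
width_4 = 2
height_4 = 1
pos_x_5 = 2.5
pos_y_5 = 4.5
pos_z_5 = 2.5
radius_5 = 1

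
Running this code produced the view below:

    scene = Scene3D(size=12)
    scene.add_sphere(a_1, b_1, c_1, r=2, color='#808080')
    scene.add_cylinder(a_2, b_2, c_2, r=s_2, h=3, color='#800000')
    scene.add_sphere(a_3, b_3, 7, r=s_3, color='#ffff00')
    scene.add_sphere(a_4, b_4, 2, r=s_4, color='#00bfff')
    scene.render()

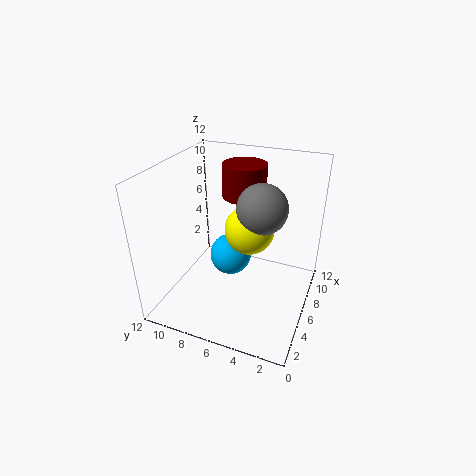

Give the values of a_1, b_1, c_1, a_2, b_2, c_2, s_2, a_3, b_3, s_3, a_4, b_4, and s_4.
a_1 = 6, b_1 = 4, c_1 = 9, a_2 = 10, b_2 = 7, c_2 = 8, s_2 = 2, a_3 = 6, b_3 = 5, s_3 = 2, a_4 = 9, b_4 = 8, s_4 = 2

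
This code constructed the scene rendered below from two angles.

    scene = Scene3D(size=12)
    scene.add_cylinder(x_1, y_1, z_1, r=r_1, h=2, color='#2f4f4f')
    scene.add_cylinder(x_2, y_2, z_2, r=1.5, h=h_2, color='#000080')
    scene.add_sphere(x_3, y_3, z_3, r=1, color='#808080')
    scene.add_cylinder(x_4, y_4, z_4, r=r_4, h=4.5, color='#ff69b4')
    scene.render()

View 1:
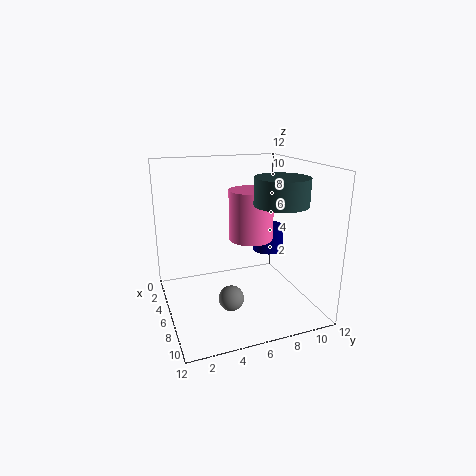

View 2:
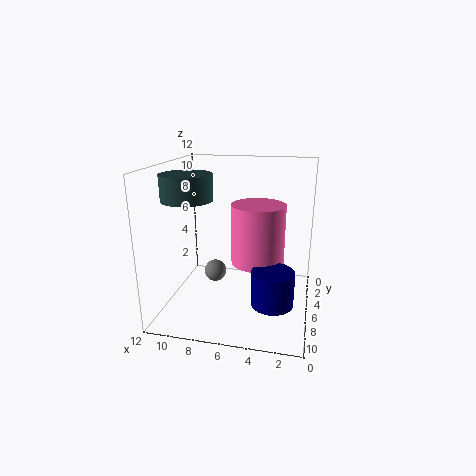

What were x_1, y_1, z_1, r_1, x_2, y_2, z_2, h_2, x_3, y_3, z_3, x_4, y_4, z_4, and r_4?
x_1 = 9.5, y_1 = 8, z_1 = 9.5, r_1 = 2, x_2 = 2.5, y_2 = 10.5, z_2 = 3, h_2 = 2.5, x_3 = 8.5, y_3 = 4.5, z_3 = 2, x_4 = 4, y_4 = 8, z_4 = 5, r_4 = 2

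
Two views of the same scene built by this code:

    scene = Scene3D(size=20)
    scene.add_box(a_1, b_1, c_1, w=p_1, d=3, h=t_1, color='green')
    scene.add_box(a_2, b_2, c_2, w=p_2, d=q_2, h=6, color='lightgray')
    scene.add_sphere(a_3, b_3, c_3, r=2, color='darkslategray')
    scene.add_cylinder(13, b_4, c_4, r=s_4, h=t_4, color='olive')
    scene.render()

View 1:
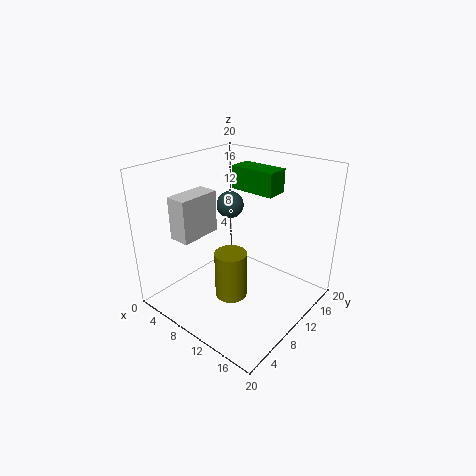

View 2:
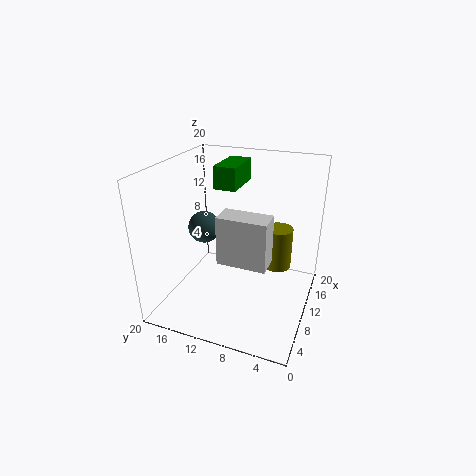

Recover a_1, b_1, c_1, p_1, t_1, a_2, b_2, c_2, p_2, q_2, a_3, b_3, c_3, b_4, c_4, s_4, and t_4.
a_1 = 9, b_1 = 10, c_1 = 17, p_1 = 6, t_1 = 3, a_2 = 3, b_2 = 4, c_2 = 10, p_2 = 3, q_2 = 6, a_3 = 6, b_3 = 13, c_3 = 13, b_4 = 5, c_4 = 5, s_4 = 2, t_4 = 6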